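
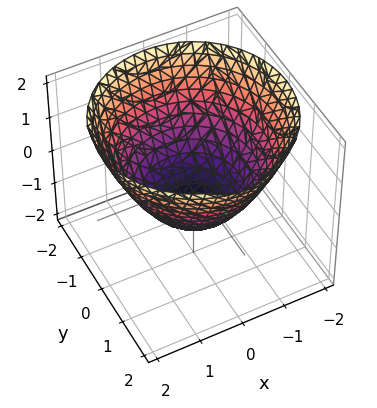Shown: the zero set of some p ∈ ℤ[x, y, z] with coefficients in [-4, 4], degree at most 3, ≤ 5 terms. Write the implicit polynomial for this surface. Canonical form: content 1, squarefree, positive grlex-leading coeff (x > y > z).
1. deg p = 2. No degree-1 surface has this shape.
2. Symmetries: the z-axis is an axis of rotation, so x and y enter only as x² + y².
3. Against the integer gridlines: one z-axis crossing is at z = -1; a circular section at z = 1 has radius between 1 and 2.
4. Matching integer coefficients to the picture gives p.

2*x^2 + 2*y^2 - 3*z - 3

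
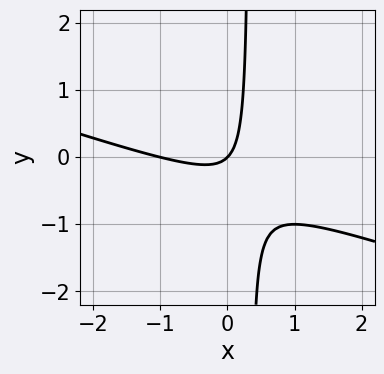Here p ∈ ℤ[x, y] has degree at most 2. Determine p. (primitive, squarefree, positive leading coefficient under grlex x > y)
First, deg p = 2. The shape is more complex than any degree-1 curve.
Next, observable constraints: the x-axis gridline crossings are at x ∈ {-1, 0}; one y-axis crossing is at y = 0.
Finally, matching integer coefficients to the picture gives p.

x^2 + 3*x*y + x - y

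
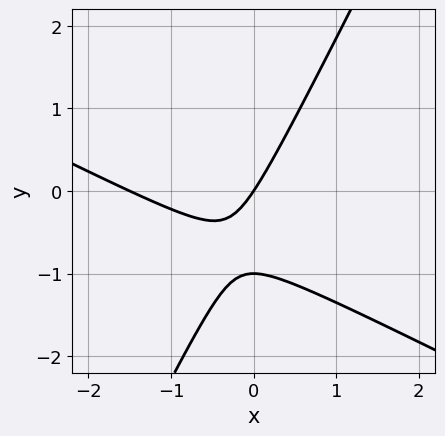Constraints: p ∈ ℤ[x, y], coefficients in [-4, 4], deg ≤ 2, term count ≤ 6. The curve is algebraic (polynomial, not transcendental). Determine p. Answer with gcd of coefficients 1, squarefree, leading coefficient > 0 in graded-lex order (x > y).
2*x^2 + 3*x*y - 2*y^2 + 3*x - 2*y

1. deg p = 2. No degree-1 curve has this shape.
2. Checking where it meets the axes: it meets the x-axis at x = 0 (among the integer gridlines); among the integer gridlines, it crosses the y-axis at y ∈ {-1, 0}.
3. Putting this together gives p.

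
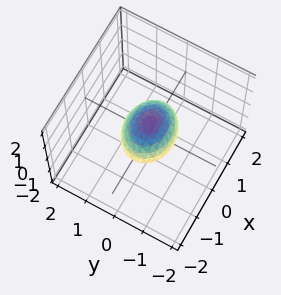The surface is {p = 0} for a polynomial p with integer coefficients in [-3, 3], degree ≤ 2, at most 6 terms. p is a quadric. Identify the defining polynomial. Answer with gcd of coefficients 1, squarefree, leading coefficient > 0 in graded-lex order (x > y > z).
(a) The degree is 2 — bounded and convex; a quadric.
(b) Symmetries: it's symmetric under y → −y, forcing even powers of y; the z ↦ −z reflection is a symmetry, so z appears only in even powers; the x ↦ −x reflection is a symmetry, so x appears only in even powers.
(c) From the visible intercepts: the x-axis gridline crossings are at x ∈ {-1, 1}.
(d) Assembling these constraints gives the stated polynomial.

2*x^2 + 3*y^2 + 3*z^2 - 2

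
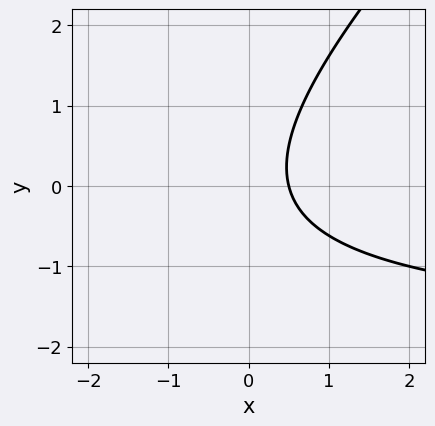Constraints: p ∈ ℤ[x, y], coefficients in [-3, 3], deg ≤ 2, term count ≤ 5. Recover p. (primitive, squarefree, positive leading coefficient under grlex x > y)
x*y - y^2 + 2*x - 1

First, degree: a generic line meets the curve in up to 2 points, so deg p = 2.
Next, from the axis intercepts and sections: the curve avoids every integer y-axis point in the box.
Finally, solving for integer coefficients yields p as stated.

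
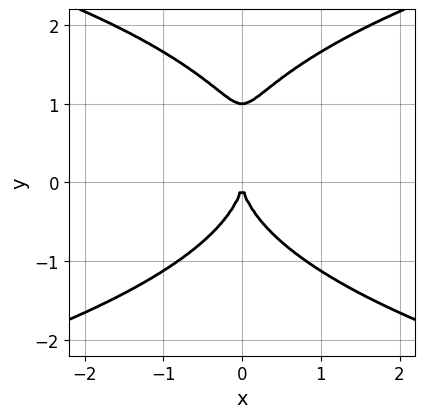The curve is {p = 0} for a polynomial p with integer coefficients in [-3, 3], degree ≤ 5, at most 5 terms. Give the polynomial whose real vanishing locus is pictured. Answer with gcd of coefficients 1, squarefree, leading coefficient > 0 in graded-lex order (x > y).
First, deg p = 4. The shape is more complex than any degree-3 curve.
Next, symmetries: the x ↦ −x reflection is a symmetry, so x appears only in even powers.
Next, from the visible intercepts: it meets the x-axis at x = 0 (among the integer gridlines); among the integer gridlines, it crosses the y-axis at y ∈ {0, 1}.
Finally, matching integer coefficients to the picture gives p.

y^4 - y^3 - 3*x^2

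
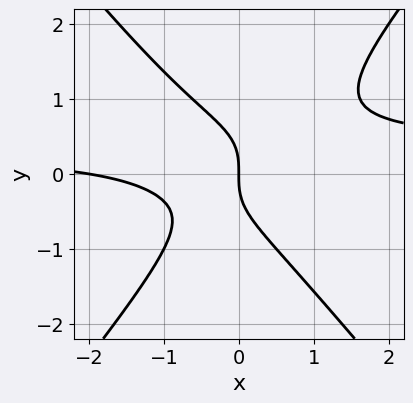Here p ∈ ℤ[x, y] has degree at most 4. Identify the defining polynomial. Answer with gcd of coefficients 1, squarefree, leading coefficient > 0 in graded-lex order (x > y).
3*x^2*y - 2*y^3 - x^2 - 2*x

The degree is 3 — the shape is more complex than any degree-2 curve.
From the axis intercepts and sections: it crosses the y-axis at the gridline y = 0; among the integer gridlines, it crosses the x-axis at x ∈ {-2, 0}.
Matching integer coefficients to the picture gives p.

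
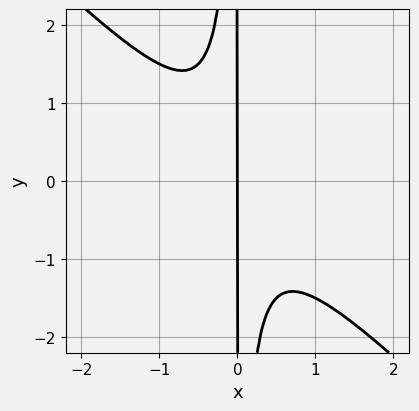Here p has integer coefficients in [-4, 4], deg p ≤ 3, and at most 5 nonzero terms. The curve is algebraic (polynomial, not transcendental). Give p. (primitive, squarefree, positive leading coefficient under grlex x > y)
2*x^3 + 2*x^2*y + x

1. deg p = 3. The shape is more complex than any degree-2 curve.
2. Against the integer gridlines: it meets the x-axis at x = 0 (among the integer gridlines); the visible y-axis segment lies entirely on the curve.
3. Solving for integer coefficients yields p as stated.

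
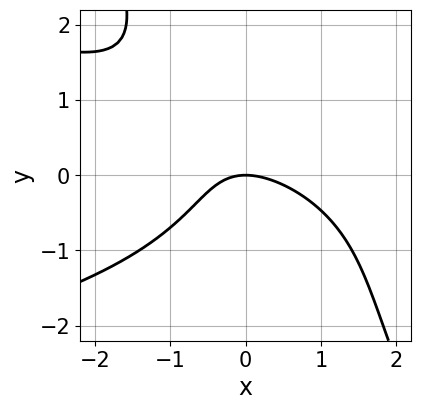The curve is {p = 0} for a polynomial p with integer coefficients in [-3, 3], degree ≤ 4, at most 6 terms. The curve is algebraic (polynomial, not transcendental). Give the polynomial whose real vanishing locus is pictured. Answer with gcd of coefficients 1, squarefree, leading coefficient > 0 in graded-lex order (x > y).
2*x*y^2 + y^3 + 2*x^2 + 2*x*y + 3*y

First, degree: a generic line meets the curve in up to 3 points, so deg p = 3.
Next, observable constraints: it meets the x-axis at x = 0 (among the integer gridlines); one y-axis crossing is at y = 0.
Finally, fitting integer coefficients to these (and the overall shape) gives p.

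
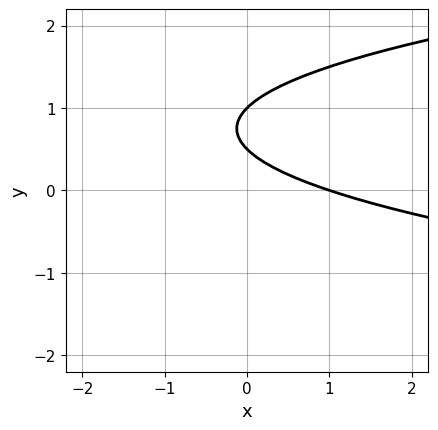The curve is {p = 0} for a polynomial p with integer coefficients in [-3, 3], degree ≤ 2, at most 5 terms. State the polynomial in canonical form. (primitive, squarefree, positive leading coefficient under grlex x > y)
2*y^2 - x - 3*y + 1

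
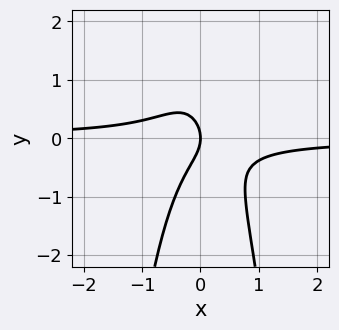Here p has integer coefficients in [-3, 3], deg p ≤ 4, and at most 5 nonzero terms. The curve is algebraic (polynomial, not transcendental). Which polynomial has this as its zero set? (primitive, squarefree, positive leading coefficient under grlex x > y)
(a) Degree: the shape is more complex than any degree-2 curve, so deg p = 3.
(b) Reading off the gridlines: it meets the y-axis at y = 0 (among the integer gridlines); it crosses the x-axis at the gridline x = 0.
(c) These observations pin down the coefficients.

3*x^2*y + y^2 + x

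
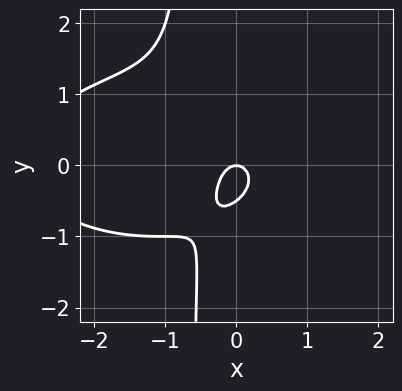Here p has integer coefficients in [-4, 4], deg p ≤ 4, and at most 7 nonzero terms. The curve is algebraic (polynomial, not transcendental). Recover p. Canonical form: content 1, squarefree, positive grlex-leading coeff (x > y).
x^3 + 3*x*y^2 + 3*x^2 + 2*y^2 + y

(a) Degree: a generic line meets the curve in up to 3 points, so deg p = 3.
(b) From the axis intercepts and sections: one x-axis crossing is at x = 0; one y-axis crossing is at y = 0.
(c) Assembling these constraints gives the stated polynomial.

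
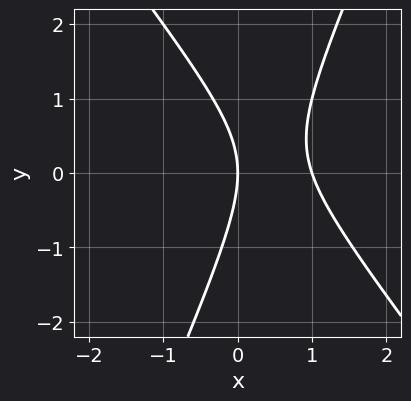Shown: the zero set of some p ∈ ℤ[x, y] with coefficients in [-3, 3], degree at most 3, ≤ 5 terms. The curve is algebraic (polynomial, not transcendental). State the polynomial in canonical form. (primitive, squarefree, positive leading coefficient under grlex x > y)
1. Degree: a generic line meets the curve in up to 2 points, so deg p = 2.
2. Reading off the gridlines: it meets the y-axis at y = 0 (among the integer gridlines); among the integer gridlines, it crosses the x-axis at x ∈ {0, 1}.
3. Solving for integer coefficients yields p as stated.

3*x^2 + x*y - y^2 - 3*x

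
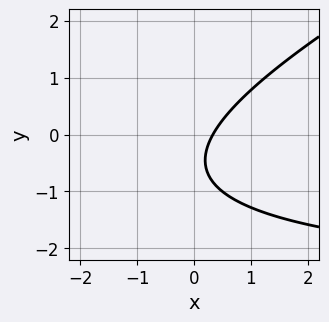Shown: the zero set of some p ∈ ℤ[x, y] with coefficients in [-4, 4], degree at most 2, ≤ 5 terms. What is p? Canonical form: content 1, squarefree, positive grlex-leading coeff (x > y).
x*y - 2*y^2 + 3*x - 2*y - 1

deg p = 2.
From the axis intercepts and sections: no y-intercept at any integer in the box.
Fitting integer coefficients to these (and the overall shape) gives p.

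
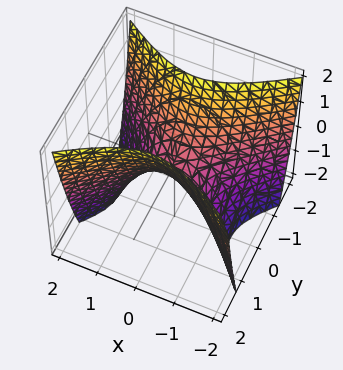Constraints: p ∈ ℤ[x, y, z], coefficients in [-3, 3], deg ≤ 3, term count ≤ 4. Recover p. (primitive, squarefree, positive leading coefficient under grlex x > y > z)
First, the degree is 2 — a saddle surface; a quadric.
Then, symmetries: mirror symmetry x ↦ −x ⇒ only even powers of x; the y ↦ −y reflection is a symmetry, so y appears only in even powers.
Next, checking where it meets the axes: it crosses the y-axis at the gridline y = 0; it meets the x-axis at x = 0 (among the integer gridlines); it meets the z-axis at z = 0 (among the integer gridlines).
Finally, assembling these constraints gives the stated polynomial.

2*x^2 - 3*y^2 + 2*z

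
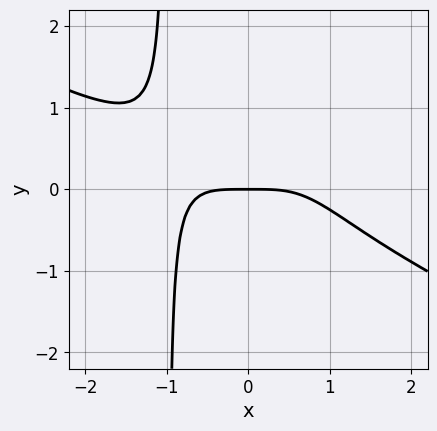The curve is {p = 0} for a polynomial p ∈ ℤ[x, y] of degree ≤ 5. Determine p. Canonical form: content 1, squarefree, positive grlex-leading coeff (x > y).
1. Degree: no degree-3 curve has this shape, so deg p = 4.
2. From the visible intercepts: one x-axis crossing is at x = 0; it meets the y-axis at y = 0 (among the integer gridlines).
3. Putting this together gives p.

x^4 + 2*x^3*y + 2*y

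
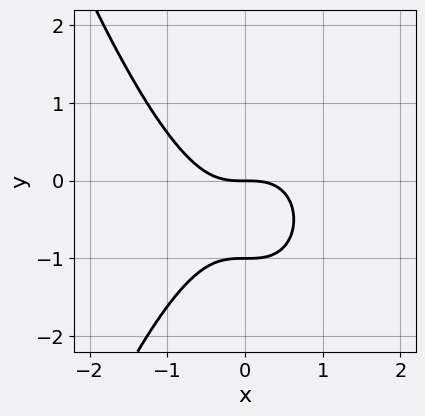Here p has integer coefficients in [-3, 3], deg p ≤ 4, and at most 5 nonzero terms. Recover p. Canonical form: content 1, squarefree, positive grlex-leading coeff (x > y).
(a) The degree is 3 — no degree-2 curve has this shape.
(b) From the visible intercepts: it crosses the x-axis at the gridline x = 0; among the integer gridlines, it crosses the y-axis at y ∈ {-1, 0}.
(c) Putting this together gives p.

x^3 + y^2 + y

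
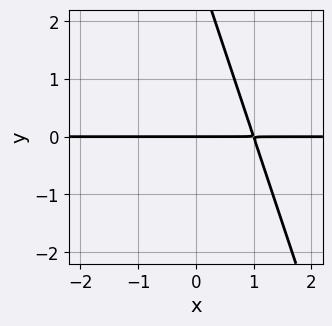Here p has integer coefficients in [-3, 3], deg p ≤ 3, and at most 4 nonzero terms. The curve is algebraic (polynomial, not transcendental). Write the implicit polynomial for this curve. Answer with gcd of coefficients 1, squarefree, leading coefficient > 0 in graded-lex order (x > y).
3*x*y + y^2 - 3*y

(a) Degree: no degree-1 curve has this shape, so deg p = 2.
(b) From the axis intercepts and sections: the visible x-axis segment lies entirely on the curve; it meets the y-axis at y = 0 (among the integer gridlines).
(c) Solving for integer coefficients yields p as stated.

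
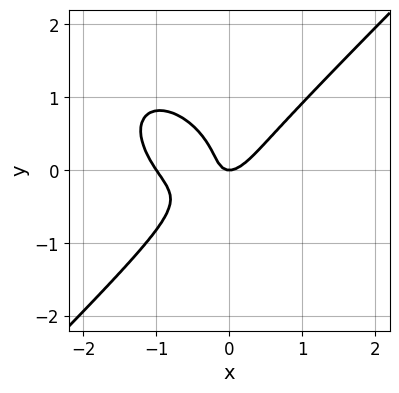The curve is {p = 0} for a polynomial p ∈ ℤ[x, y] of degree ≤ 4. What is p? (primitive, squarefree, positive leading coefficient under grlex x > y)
First, deg p = 3. A generic line meets the curve in up to 3 points.
Next, checking where it meets the axes: among the integer gridlines, it crosses the x-axis at x ∈ {-1, 0}; it crosses the y-axis at the gridline y = 0.
Finally, matching integer coefficients to the picture gives p.

3*x^3 - 3*y^3 + 3*x^2 - 3*x*y - y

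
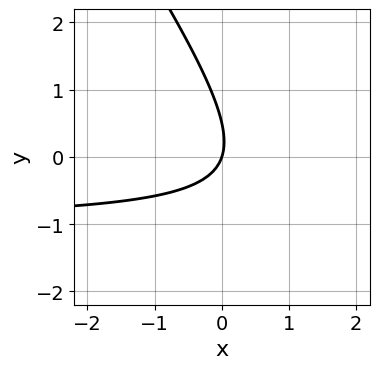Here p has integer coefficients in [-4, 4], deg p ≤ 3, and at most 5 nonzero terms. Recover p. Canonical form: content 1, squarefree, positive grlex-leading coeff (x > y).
3*x*y + 2*y^2 + 3*x - y

First, degree: a generic line meets the curve in up to 2 points, so deg p = 2.
Next, against the integer gridlines: it meets the y-axis at y = 0 (among the integer gridlines); it meets the x-axis at x = 0 (among the integer gridlines).
Finally, matching integer coefficients to the picture gives p.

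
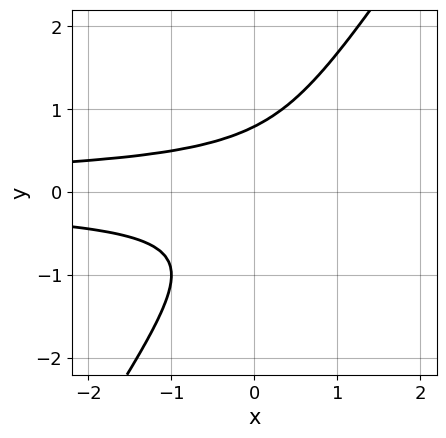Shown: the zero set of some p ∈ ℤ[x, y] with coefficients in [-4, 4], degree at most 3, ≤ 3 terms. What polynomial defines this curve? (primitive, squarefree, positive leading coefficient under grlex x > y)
1. Degree: a generic line meets the curve in up to 3 points, so deg p = 3.
2. Reading off the gridlines: the curve avoids every integer x-axis point in the box.
3. Together with the visible shape, these determine p as stated.

3*x*y^2 - 2*y^3 + 1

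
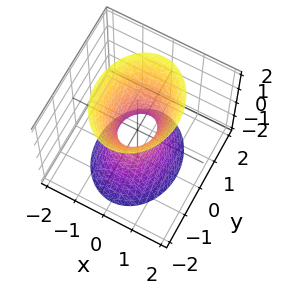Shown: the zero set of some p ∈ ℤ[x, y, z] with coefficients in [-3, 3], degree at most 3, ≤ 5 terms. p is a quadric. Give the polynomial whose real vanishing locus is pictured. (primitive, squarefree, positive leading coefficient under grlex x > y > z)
3*x^2 + 2*y^2 - z^2 - 1

Degree: an hourglass — one-sheet hyperboloid; a quadric, so deg p = 2.
Symmetries: the z ↦ −z reflection is a symmetry, so z appears only in even powers; the y ↦ −y reflection is a symmetry, so y appears only in even powers; the x ↦ −x reflection is a symmetry, so x appears only in even powers.
Checking where it meets the axes: the surface avoids every integer z-axis point in the box.
The integer polynomial consistent with all of this is the stated p.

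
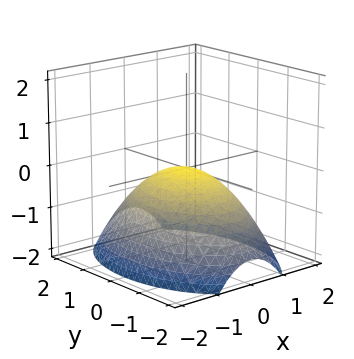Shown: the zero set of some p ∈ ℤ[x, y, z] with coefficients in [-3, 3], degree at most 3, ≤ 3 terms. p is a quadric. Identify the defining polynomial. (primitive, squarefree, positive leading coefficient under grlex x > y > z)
2*x^2 + y^2 + 3*z

deg p = 2.
Symmetries: mirror symmetry x ↦ −x ⇒ only even powers of x; mirror symmetry y ↦ −y ⇒ only even powers of y.
From the visible intercepts: it crosses the x-axis at the gridline x = 0; it meets the y-axis at y = 0 (among the integer gridlines).
Matching integer coefficients to the picture gives p.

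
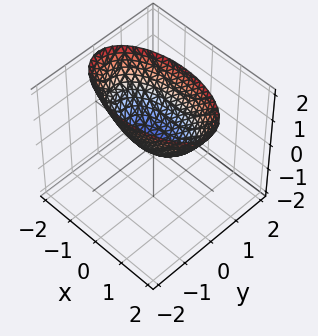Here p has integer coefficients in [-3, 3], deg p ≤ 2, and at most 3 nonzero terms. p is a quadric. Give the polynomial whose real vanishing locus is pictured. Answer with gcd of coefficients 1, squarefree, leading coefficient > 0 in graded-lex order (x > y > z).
Degree: a paraboloid; a quadric, so deg p = 2.
Symmetries: mirror symmetry y ↦ −y ⇒ only even powers of y; it's symmetric under x → −x, forcing even powers of x.
From the axis intercepts and sections: it meets the z-axis at z = 0 (among the integer gridlines); it meets the x-axis at x = 0 (among the integer gridlines).
Solving for integer coefficients yields p as stated.

x^2 + 3*y^2 - 2*z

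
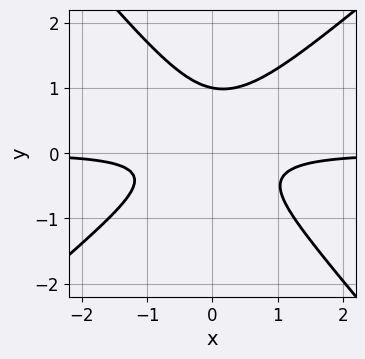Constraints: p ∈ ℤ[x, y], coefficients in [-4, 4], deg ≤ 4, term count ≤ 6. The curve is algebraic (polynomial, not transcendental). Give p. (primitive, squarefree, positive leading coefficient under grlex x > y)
3*x^2*y - x*y^2 - 3*y^3 + 2*y^2 + 1

The degree is 3 — no degree-2 curve has this shape.
Reading off the gridlines: no x-intercept at any integer in the box; it meets the y-axis at y = 1 (among the integer gridlines).
Together with the visible shape, these determine p as stated.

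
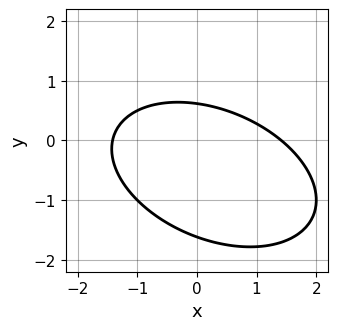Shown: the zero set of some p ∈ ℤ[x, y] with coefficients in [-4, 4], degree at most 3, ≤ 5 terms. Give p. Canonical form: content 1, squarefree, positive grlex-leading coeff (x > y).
1. deg p = 2. A generic line meets the curve in up to 2 points.
2. Putting this together gives p.

x^2 + x*y + 2*y^2 + 2*y - 2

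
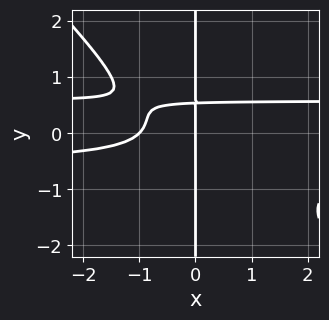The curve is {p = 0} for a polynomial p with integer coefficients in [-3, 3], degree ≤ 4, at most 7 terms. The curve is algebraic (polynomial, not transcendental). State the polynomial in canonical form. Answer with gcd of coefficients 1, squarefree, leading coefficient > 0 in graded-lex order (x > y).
3*x^2*y^2 + 3*x*y^3 - x^2 + x*y - x

deg p = 4. No degree-3 curve has this shape.
Against the integer gridlines: the visible y-axis segment lies entirely on the curve; the x-axis gridline crossings are at x ∈ {-1, 0}.
Matching integer coefficients to the picture gives p.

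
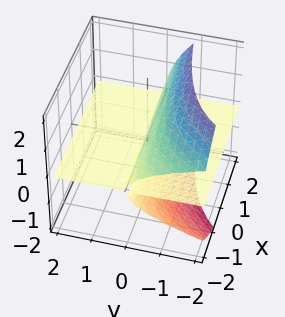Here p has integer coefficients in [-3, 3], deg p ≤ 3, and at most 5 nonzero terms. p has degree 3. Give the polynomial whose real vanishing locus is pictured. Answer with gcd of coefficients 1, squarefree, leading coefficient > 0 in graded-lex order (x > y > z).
x*y*z + z^3 + 3*y*z

First, the picture has 2 separate pieces.
Then, deg p = 3.
Next, observable constraints: the visible y-axis segment lies entirely on the surface; one z-axis crossing is at z = 0; the visible x-axis segment lies entirely on the surface.
Finally, the integer polynomial consistent with all of this is the stated p.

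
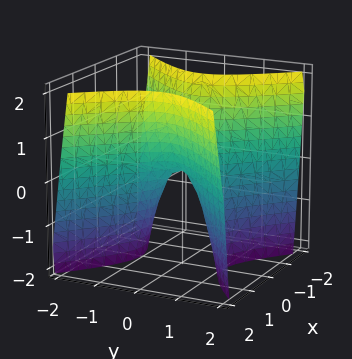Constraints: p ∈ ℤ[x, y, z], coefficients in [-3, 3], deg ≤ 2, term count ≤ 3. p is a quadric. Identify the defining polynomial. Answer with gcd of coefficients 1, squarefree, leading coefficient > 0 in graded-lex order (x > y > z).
(a) deg p = 2. A saddle surface; a quadric.
(b) Symmetries: it's symmetric under x → −x, forcing even powers of x; it's symmetric under y → −y, forcing even powers of y.
(c) Reading off the gridlines: it crosses the x-axis at the gridline x = 0; it meets the y-axis at y = 0 (among the integer gridlines); it crosses the z-axis at the gridline z = 0.
(d) Putting this together gives p.

2*x^2 - 2*y^2 - z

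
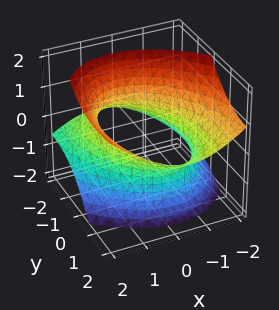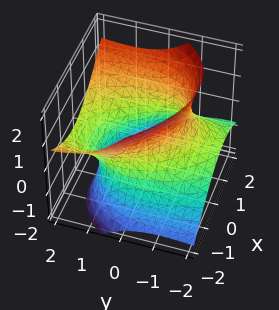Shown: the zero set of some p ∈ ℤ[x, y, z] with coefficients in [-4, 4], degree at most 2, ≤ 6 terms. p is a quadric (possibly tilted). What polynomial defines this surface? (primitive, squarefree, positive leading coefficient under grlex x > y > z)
2*x^2 + x*y + y^2 - 3*y*z - 2*z^2 - 3

(a) Degree: the shape is more complex than any degree-1 surface, so deg p = 2.
(b) From the axis intercepts and sections: no z-intercept at any integer in the box.
(c) The integer polynomial consistent with all of this is the stated p.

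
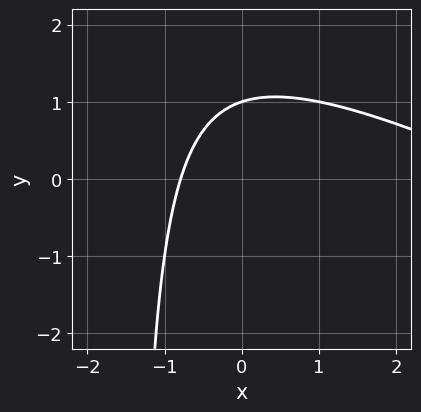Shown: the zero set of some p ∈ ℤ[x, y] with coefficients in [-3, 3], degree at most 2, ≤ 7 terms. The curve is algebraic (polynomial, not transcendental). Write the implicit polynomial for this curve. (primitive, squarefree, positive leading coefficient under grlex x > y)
1. Degree: no degree-1 curve has this shape, so deg p = 2.
2. Reading off the gridlines: it crosses the y-axis at the gridline y = 1.
3. Putting this together gives p.

x^2 + 2*x*y - 3*x + 3*y - 3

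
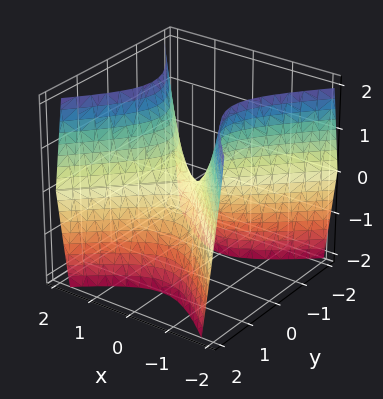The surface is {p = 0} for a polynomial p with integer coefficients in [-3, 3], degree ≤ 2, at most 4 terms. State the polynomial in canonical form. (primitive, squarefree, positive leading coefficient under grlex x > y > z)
1. deg p = 2. A hyperbolic paraboloid; a quadric.
2. Symmetries: mirror symmetry y ↦ −y ⇒ only even powers of y; mirror symmetry x ↦ −x ⇒ only even powers of x.
3. Against the integer gridlines: it crosses the z-axis at the gridline z = 0; one x-axis crossing is at x = 0.
4. Solving for integer coefficients yields p as stated.

2*x^2 - 2*y^2 - z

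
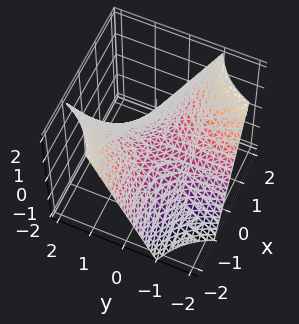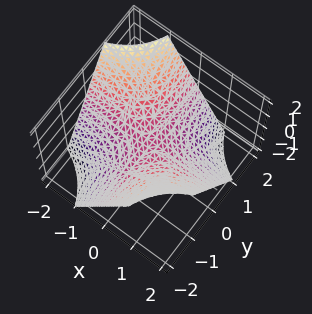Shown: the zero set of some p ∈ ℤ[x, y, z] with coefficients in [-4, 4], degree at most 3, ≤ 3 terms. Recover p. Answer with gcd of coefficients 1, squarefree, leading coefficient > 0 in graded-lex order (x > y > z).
(a) deg p = 2.
(b) From the axis intercepts and sections: every point of the x-axis in the box is on the surface; every point of the y-axis in the box is on the surface.
(c) Assembling these constraints gives the stated polynomial.

x*y + z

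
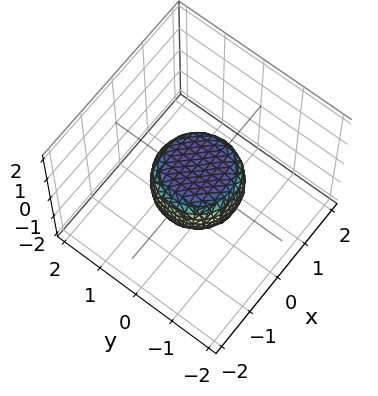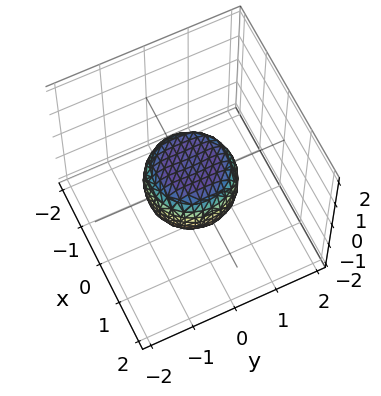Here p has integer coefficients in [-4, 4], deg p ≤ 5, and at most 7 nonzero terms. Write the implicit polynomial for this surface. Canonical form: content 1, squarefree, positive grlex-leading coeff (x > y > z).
(a) Degree: a generic line meets the surface in up to 4 points, so deg p = 4.
(b) By symmetry, the surface is invariant under rotation about z: p = q(x² + y², z).
(c) Checking where it meets the axes: among the integer gridlines, it crosses the x-axis at x ∈ {-1, 1}; the y-axis gridline crossings are at y ∈ {-1, 1}.
(d) Assembling these constraints gives the stated polynomial.

2*x^4 + 4*x^2*y^2 + 2*y^4 - x^2 - y^2 + 2*z^2 - 1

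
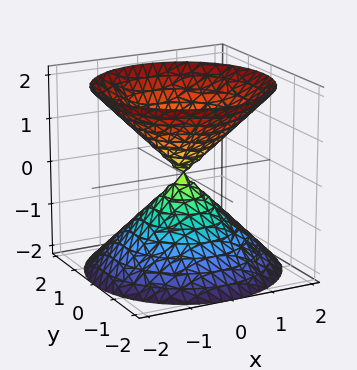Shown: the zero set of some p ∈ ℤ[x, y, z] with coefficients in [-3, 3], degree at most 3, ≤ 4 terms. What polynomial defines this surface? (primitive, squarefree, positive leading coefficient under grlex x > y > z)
x^2 + y^2 - z^2

(a) I count 2 distinct pieces.
(b) deg p = 2.
(c) Symmetries: rotational symmetry about the z-axis ⇒ p depends on x, y only through x² + y²; mirror symmetry z ↦ −z ⇒ only even powers of z.
(d) Observable constraints: one x-axis crossing is at x = 0; it meets the y-axis at y = 0 (among the integer gridlines).
(e) Solving for integer coefficients yields p as stated.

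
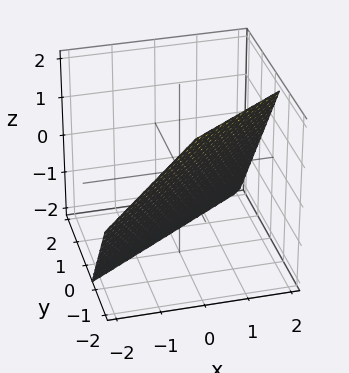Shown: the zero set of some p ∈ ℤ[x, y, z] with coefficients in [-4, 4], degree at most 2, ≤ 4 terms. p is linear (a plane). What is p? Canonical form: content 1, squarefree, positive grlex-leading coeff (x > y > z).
2*x - 3*y - 2*z - 2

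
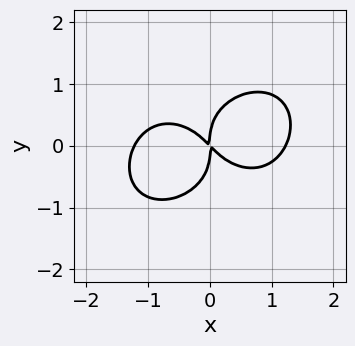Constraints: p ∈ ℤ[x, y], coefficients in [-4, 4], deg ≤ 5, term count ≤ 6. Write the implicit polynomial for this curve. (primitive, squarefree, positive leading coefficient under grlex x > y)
(a) deg p = 4.
(b) Checking where it meets the axes: it crosses the y-axis at the gridline y = 0; one x-axis crossing is at x = 0.
(c) These observations pin down the coefficients.

2*x^4 + 3*x^2*y^2 + 3*y^4 - 3*x^2 - 3*x*y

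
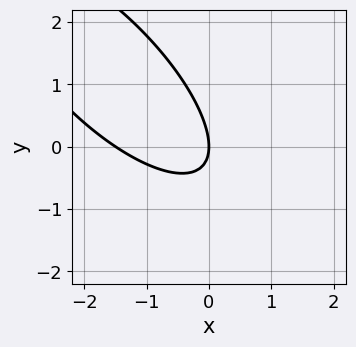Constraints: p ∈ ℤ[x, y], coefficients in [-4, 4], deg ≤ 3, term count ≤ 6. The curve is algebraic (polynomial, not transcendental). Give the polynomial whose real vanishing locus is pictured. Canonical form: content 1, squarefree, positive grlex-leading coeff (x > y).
2*x^2 + 3*x*y + 2*y^2 + 3*x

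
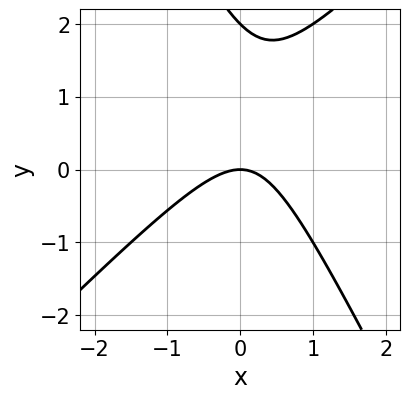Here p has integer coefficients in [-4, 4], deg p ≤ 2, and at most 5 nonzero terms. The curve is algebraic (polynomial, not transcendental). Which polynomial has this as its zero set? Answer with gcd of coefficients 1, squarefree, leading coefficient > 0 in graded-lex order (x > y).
(a) The degree is 2 — a generic line meets the curve in up to 2 points.
(b) From the visible intercepts: among the integer gridlines, it crosses the y-axis at y ∈ {0, 2}; it meets the x-axis at x = 0 (among the integer gridlines).
(c) These observations pin down the coefficients.

2*x^2 - x*y - y^2 + 2*y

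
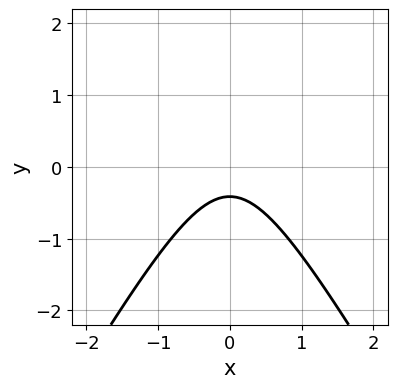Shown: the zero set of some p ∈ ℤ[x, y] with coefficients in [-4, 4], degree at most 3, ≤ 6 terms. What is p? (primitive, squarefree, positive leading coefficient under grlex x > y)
deg p = 2.
Symmetries: the x ↦ −x reflection is a symmetry, so x appears only in even powers.
From the axis intercepts and sections: it misses every integer gridline on the x-axis.
These observations pin down the coefficients.

3*x^2 - y^2 + 2*y + 1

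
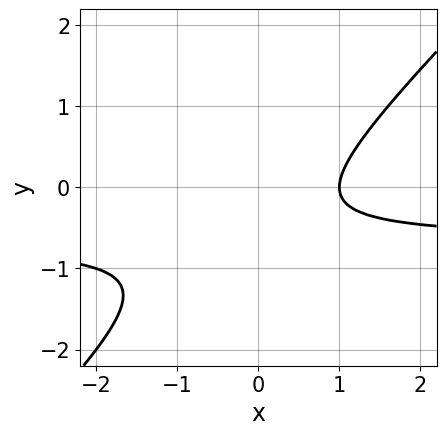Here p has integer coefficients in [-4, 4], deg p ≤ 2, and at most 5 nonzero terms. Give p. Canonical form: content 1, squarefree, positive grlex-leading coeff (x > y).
3*x*y - 3*y^2 + 2*x - 3*y - 2

(a) Degree: a generic line meets the curve in up to 2 points, so deg p = 2.
(b) Observable constraints: it crosses the x-axis at the gridline x = 1; the curve avoids every integer y-axis point in the box.
(c) Solving for integer coefficients yields p as stated.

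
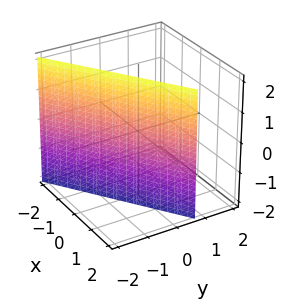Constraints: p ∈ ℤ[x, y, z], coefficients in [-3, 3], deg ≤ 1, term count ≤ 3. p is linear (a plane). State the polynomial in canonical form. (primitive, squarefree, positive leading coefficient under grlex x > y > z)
(a) The degree is 1 — every cross-section is a straight line — this is a plane.
(b) From the axis intercepts and sections: one x-axis crossing is at x = 1; the surface avoids every integer z-axis point in the box.
(c) The integer polynomial consistent with all of this is the stated p.

2*x - 3*y - 2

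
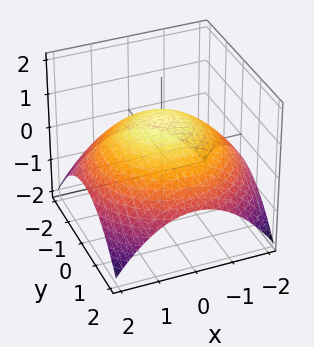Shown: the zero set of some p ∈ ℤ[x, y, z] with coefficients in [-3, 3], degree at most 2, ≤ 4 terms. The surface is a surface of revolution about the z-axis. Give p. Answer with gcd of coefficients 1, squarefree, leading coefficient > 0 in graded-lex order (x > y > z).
x^2 + y^2 + 3*z - 3

First, degree: the shape is more complex than any degree-1 surface, so deg p = 2.
Next, by symmetry, the surface is invariant under rotation about z: p = q(x² + y², z).
Next, observable constraints: it meets the z-axis at z = 1 (among the integer gridlines); a circular section at z = 0 has radius between 1 and 2.
Finally, putting this together gives p.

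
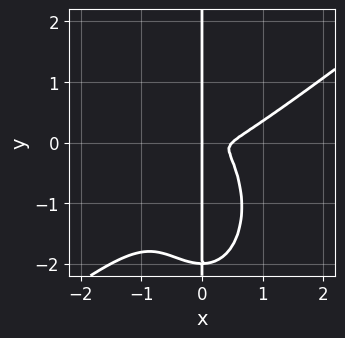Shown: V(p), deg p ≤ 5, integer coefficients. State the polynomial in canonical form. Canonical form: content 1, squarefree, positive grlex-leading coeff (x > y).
2*x^4 - 2*x^3*y - x*y^3 - x^3 - 2*x*y^2

First, the degree is 4 — no degree-3 curve has this shape.
Next, observable constraints: the visible y-axis segment lies entirely on the curve; one x-axis crossing is at x = 0.
Finally, assembling these constraints gives the stated polynomial.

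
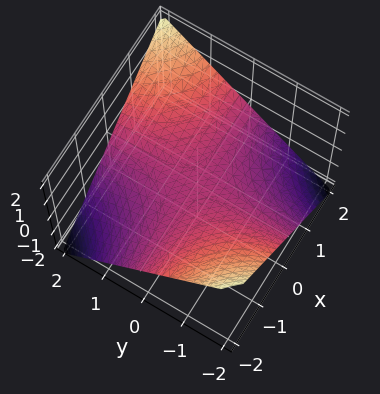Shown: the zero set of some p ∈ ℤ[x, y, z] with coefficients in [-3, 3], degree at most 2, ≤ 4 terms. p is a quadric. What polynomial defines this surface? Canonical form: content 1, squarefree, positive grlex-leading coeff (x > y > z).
First, deg p = 2.
Then, from the visible intercepts: one z-axis crossing is at z = 0; every point of the y-axis in the box is on the surface; every point of the x-axis in the box is on the surface.
Finally, fitting integer coefficients to these (and the overall shape) gives p.

x*y - 2*z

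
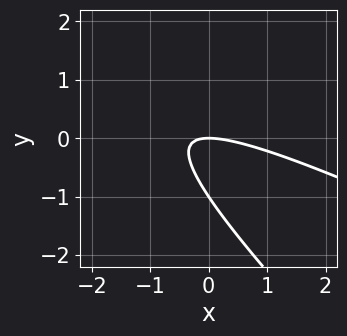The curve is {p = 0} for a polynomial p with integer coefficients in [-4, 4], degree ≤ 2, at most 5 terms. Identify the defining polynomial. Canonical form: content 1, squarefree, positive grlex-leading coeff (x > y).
1. Degree: a generic line meets the curve in up to 2 points, so deg p = 2.
2. Against the integer gridlines: among the integer gridlines, it crosses the y-axis at y ∈ {-1, 0}; it crosses the x-axis at the gridline x = 0.
3. These observations pin down the coefficients.

x^2 + 3*x*y + 2*y^2 + 2*y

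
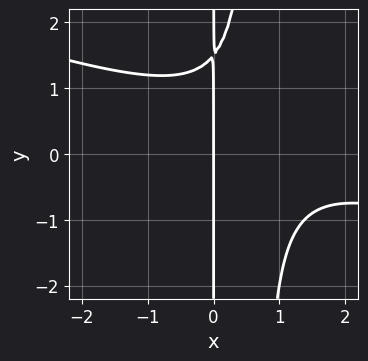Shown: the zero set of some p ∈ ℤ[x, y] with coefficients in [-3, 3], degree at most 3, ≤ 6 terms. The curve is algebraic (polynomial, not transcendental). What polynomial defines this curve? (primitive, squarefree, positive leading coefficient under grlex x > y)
Degree: a generic line meets the curve in up to 3 points, so deg p = 3.
Reading off the gridlines: every point of the y-axis in the box is on the curve; it crosses the x-axis at the gridline x = 0.
Putting this together gives p.

x^3 + 3*x^2*y - 2*x^2 - 2*x*y + 3*x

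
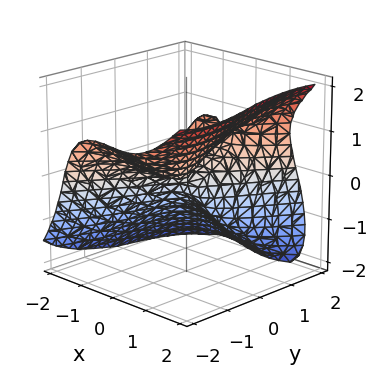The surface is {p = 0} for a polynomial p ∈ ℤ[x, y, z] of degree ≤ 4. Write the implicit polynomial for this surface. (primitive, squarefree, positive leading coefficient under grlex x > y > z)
(a) The degree is 3 — the shape is more complex than any degree-2 surface.
(b) Checking where it meets the axes: it crosses the y-axis at the gridline y = 0; one z-axis crossing is at z = 0; it crosses the x-axis at the gridline x = 0.
(c) Assembling these constraints gives the stated polynomial.

3*x^3 - x*z^2 - y^3 - 2*z^3 + 3*y*z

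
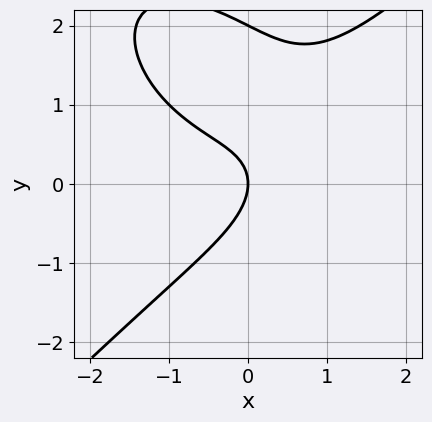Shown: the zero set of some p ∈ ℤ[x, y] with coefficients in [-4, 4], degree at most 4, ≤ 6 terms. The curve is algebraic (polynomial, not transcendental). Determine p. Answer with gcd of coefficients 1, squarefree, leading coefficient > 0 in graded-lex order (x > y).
First, deg p = 3.
Next, checking where it meets the axes: it meets the x-axis at x = 0 (among the integer gridlines); among the integer gridlines, it crosses the y-axis at y ∈ {0, 2}.
Finally, together with the visible shape, these determine p as stated.

x^3 - y^3 - 2*x*y + 2*y^2 + 2*x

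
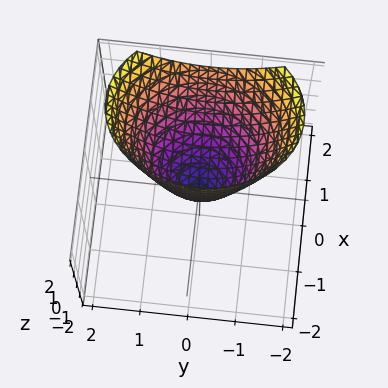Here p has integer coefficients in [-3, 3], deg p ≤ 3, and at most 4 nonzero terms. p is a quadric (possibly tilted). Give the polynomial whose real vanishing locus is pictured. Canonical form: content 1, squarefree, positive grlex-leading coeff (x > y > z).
3*x^2 - 3*x*z + 2*y^2 - 2*z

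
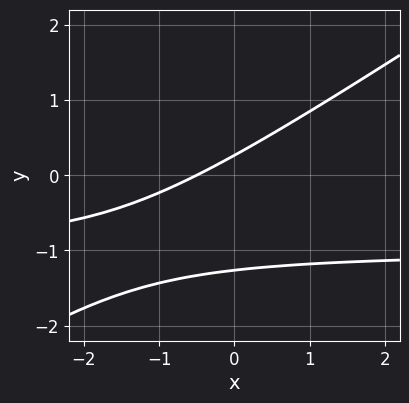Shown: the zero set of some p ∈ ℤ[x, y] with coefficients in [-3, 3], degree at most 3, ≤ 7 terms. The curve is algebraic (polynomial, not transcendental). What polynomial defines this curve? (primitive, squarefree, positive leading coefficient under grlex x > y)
2*x*y - 3*y^2 + 2*x - 3*y + 1

Degree: the shape is more complex than any degree-1 curve, so deg p = 2.
The integer polynomial consistent with all of this is the stated p.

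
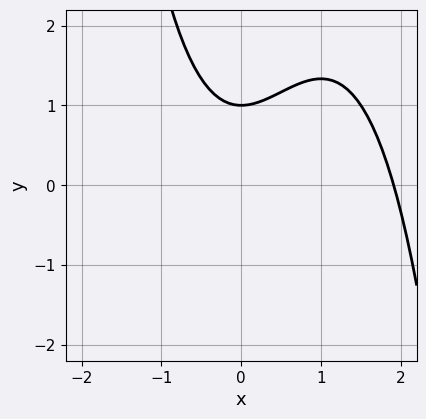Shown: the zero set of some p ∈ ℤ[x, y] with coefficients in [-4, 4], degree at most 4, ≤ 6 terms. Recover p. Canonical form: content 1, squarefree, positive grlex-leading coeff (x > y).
(a) Degree: no degree-2 curve has this shape, so deg p = 3.
(b) From the visible intercepts: it meets the y-axis at y = 1 (among the integer gridlines).
(c) Matching integer coefficients to the picture gives p.

2*x^3 - 3*x^2 + 3*y - 3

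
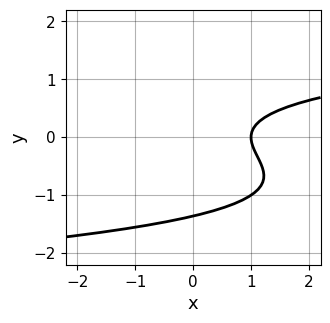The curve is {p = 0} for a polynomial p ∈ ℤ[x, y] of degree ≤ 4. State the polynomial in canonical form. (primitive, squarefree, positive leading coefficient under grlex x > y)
First, the degree is 3 — the shape is more complex than any degree-2 curve.
Then, checking where it meets the axes: it meets the x-axis at x = 1 (among the integer gridlines).
Finally, the integer polynomial consistent with all of this is the stated p.

3*y^3 + 3*y^2 - 2*x + 2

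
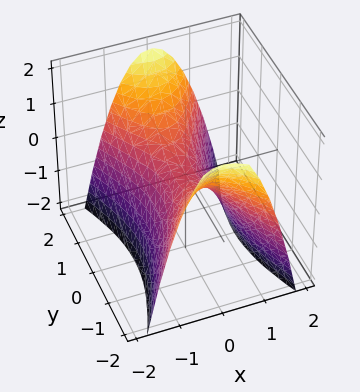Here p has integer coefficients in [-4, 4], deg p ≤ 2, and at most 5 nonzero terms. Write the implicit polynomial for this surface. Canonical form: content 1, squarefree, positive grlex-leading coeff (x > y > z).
3*x^2 - y^2 + 2*z

1. deg p = 2. A saddle surface; a quadric.
2. Symmetries: it's symmetric under x → −x, forcing even powers of x; mirror symmetry y ↦ −y ⇒ only even powers of y.
3. Observable constraints: it crosses the z-axis at the gridline z = 0; it crosses the y-axis at the gridline y = 0; it meets the x-axis at x = 0 (among the integer gridlines).
4. The integer polynomial consistent with all of this is the stated p.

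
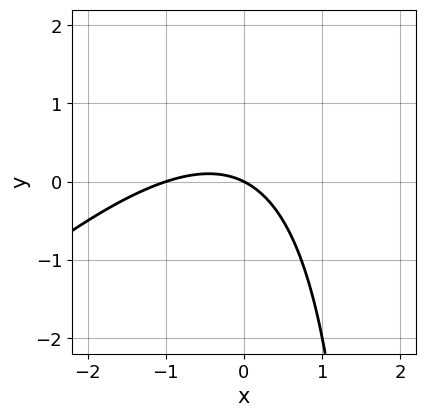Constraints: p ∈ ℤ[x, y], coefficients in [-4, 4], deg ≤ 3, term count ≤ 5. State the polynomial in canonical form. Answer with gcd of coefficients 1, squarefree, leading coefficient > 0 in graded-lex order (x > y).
x^2 - x*y + x + 2*y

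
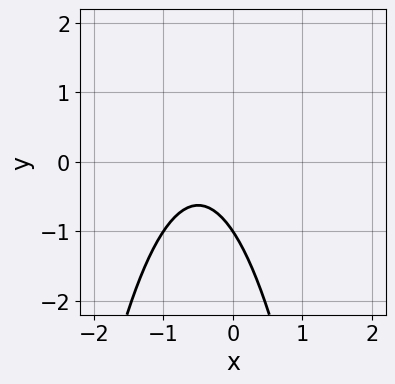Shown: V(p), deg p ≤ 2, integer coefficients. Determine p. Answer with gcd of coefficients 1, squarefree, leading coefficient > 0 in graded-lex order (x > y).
3*x^2 + 3*x + 2*y + 2

1. Degree: a generic line meets the curve in up to 2 points, so deg p = 2.
2. From the visible intercepts: it meets the y-axis at y = -1 (among the integer gridlines); no x-intercept at any integer in the box.
3. These observations pin down the coefficients.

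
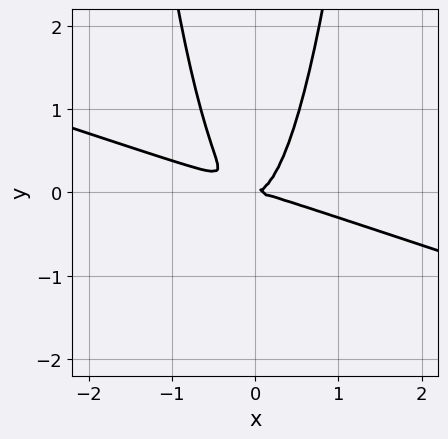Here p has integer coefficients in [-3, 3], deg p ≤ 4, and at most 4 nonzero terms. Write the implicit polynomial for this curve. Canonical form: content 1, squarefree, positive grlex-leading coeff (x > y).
1. deg p = 3. The shape is more complex than any degree-2 curve.
2. Reading off the gridlines: it crosses the x-axis at the gridline x = 0; it meets the y-axis at y = 0 (among the integer gridlines).
3. Solving for integer coefficients yields p as stated.

x^3 + 3*x^2*y - y^2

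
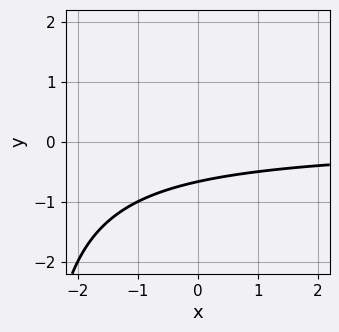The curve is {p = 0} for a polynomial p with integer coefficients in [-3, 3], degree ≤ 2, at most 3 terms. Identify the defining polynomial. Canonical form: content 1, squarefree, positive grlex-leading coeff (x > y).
1. The degree is 2 — the shape is more complex than any degree-1 curve.
2. From the visible intercepts: the curve avoids every integer x-axis point in the box.
3. Putting this together gives p.

x*y + 3*y + 2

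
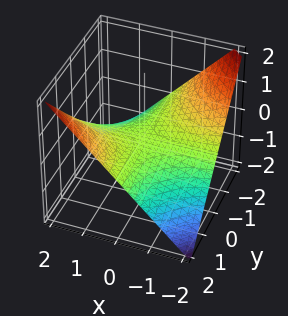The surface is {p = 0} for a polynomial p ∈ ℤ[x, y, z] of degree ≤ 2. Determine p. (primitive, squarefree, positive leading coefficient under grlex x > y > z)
x*y - 2*z

deg p = 2.
Checking where it meets the axes: it meets the z-axis at z = 0 (among the integer gridlines); every point of the x-axis in the box is on the surface; every point of the y-axis in the box is on the surface.
Matching integer coefficients to the picture gives p.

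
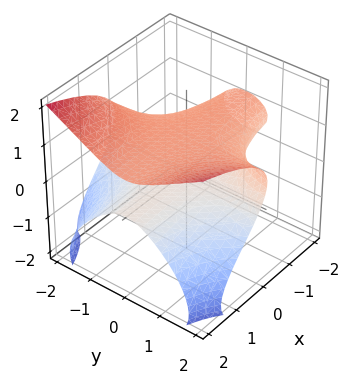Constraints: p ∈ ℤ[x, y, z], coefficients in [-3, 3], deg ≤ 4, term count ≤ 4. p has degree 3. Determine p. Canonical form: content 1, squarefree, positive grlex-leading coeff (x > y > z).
First, deg p = 3. A generic line meets the surface in up to 3 points.
Then, reading off the gridlines: every point of the y-axis in the box is on the surface; among the integer gridlines, it crosses the z-axis at z ∈ {0, 1}; every point of the x-axis in the box is on the surface.
Finally, these observations pin down the coefficients.

x*y^2 - z^3 - 2*z^2 + 3*z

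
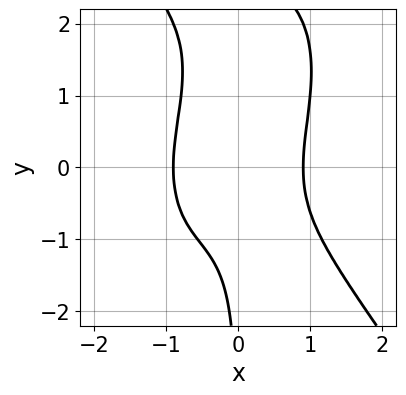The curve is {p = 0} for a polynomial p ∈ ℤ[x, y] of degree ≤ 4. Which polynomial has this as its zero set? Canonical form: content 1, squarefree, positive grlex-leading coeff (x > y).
3*x^4 + x*y^3 - 2*x*y^2 - 2

(a) The degree is 4 — the shape is more complex than any degree-3 curve.
(b) Observable constraints: the curve avoids every integer y-axis point in the box.
(c) Together with the visible shape, these determine p as stated.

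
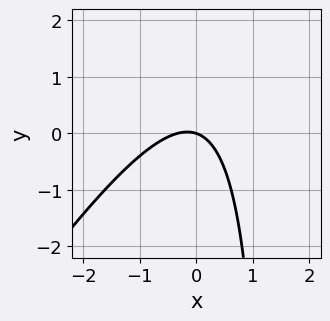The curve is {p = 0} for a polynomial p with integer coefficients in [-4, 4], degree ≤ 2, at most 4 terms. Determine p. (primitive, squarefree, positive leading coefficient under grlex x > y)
3*x^2 - 2*x*y + x + 3*y

1. The degree is 2 — a generic line meets the curve in up to 2 points.
2. Checking where it meets the axes: it meets the y-axis at y = 0 (among the integer gridlines); it crosses the x-axis at the gridline x = 0.
3. These observations pin down the coefficients.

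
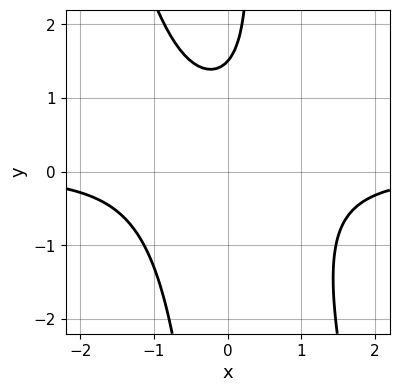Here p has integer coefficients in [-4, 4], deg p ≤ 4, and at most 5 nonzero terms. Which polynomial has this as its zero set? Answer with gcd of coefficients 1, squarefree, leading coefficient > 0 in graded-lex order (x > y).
3*x^2*y + x*y^2 - 2*y + 3

Degree: the shape is more complex than any degree-2 curve, so deg p = 3.
Against the integer gridlines: it misses every integer gridline on the x-axis.
Assembling these constraints gives the stated polynomial.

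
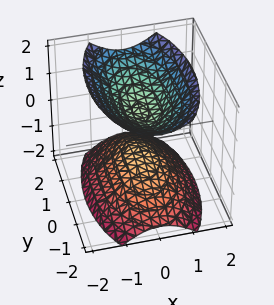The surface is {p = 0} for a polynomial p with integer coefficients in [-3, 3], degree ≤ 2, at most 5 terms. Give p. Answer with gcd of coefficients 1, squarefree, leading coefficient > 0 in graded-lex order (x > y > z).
3*x^2 + y^2 - 2*z^2 + 1

First, I count 2 distinct pieces. Treating them together as one polynomial.
Next, the degree is 2 — two separate bowl-shaped sheets opening away from each other; a quadric.
Then, symmetries: it's symmetric under x → −x, forcing even powers of x; the y ↦ −y reflection is a symmetry, so y appears only in even powers; the z ↦ −z reflection is a symmetry, so z appears only in even powers.
Then, checking where it meets the axes: no x-intercept at any integer in the box; it misses every integer gridline on the y-axis.
Finally, the integer polynomial consistent with all of this is the stated p.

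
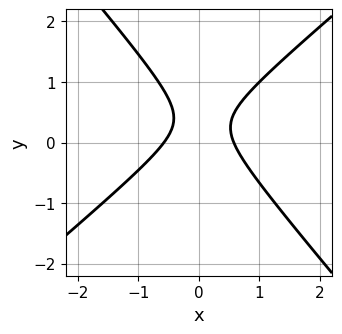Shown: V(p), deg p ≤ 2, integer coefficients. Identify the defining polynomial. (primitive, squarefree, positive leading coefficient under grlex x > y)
1. The degree is 2 — the shape is more complex than any degree-1 curve.
2. From the visible intercepts: the curve avoids every integer y-axis point in the box.
3. Solving for integer coefficients yields p as stated.

3*x^2 - x*y - 3*y^2 + 2*y - 1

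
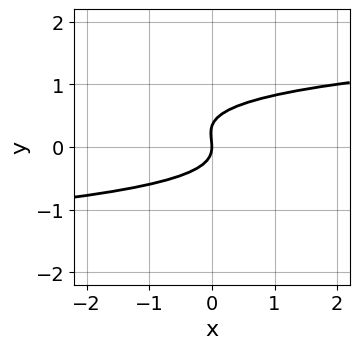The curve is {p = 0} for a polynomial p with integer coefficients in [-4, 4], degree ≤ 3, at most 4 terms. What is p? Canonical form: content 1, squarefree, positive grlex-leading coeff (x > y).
3*y^3 - y^2 - x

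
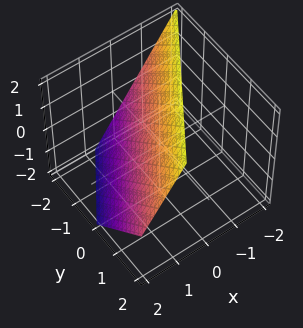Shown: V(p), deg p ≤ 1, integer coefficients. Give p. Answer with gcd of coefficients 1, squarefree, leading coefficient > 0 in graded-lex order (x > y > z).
3*x - 2*y + 2*z - 2

(a) Degree: the surface is flat (a plane), so deg p = 1.
(b) Reading off the gridlines: it crosses the y-axis at the gridline y = -1; one z-axis crossing is at z = 1.
(c) Assembling these constraints gives the stated polynomial.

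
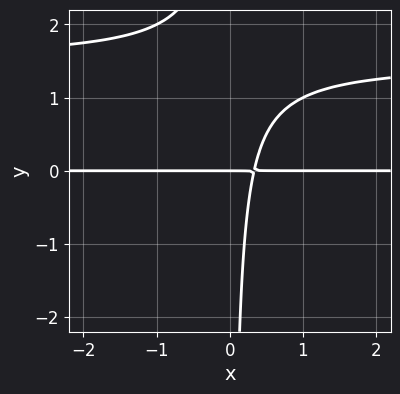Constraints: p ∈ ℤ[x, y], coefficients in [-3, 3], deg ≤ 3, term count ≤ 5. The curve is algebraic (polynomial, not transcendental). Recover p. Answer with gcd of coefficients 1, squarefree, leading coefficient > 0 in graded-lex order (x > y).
2*x*y^2 - 3*x*y + y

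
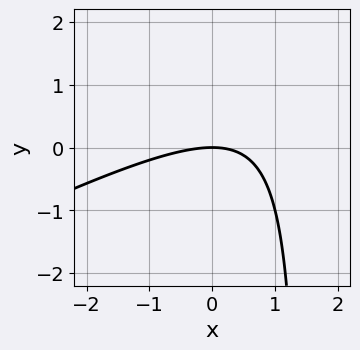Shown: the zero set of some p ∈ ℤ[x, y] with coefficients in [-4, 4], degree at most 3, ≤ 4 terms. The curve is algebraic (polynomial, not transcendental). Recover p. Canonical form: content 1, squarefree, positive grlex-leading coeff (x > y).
x^2 - 2*x*y + 3*y

1. deg p = 2. The shape is more complex than any degree-1 curve.
2. Against the integer gridlines: one x-axis crossing is at x = 0; it meets the y-axis at y = 0 (among the integer gridlines).
3. Assembling these constraints gives the stated polynomial.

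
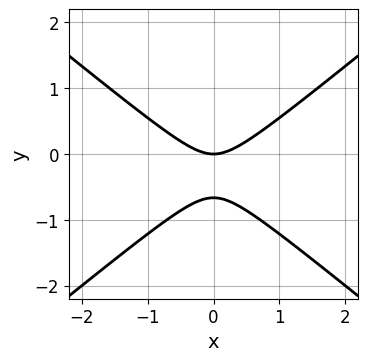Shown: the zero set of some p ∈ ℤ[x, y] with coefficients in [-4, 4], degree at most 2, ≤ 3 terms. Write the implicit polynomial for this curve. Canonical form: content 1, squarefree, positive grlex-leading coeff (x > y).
First, deg p = 2. The shape is more complex than any degree-1 curve.
Next, symmetries: it's symmetric under x → −x, forcing even powers of x.
Next, checking where it meets the axes: one x-axis crossing is at x = 0; it meets the y-axis at y = 0 (among the integer gridlines).
Finally, matching integer coefficients to the picture gives p.

2*x^2 - 3*y^2 - 2*y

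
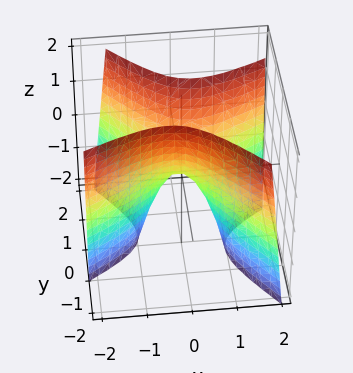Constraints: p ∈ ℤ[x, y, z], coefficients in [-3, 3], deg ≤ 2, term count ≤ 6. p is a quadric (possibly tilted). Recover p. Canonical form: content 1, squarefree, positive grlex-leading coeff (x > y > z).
1. Degree: the shape is more complex than any degree-1 surface, so deg p = 2.
2. Checking where it meets the axes: it meets the z-axis at z = 0 (among the integer gridlines); it crosses the y-axis at the gridline y = 0; one x-axis crossing is at x = 0.
3. Solving for integer coefficients yields p as stated.

2*x^2 - 2*x*y - 3*y^2 + z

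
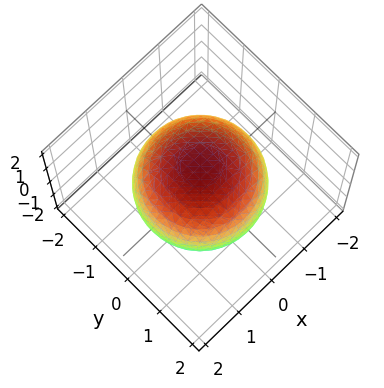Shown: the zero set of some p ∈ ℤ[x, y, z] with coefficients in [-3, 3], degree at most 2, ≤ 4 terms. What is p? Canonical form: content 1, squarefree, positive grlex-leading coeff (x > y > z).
x^2 + y^2 + z^2 - 2

1. deg p = 2.
2. Symmetry: the surface is invariant under rotation about z: p = q(x² + y², z); mirror symmetry z ↦ −z ⇒ only even powers of z.
3. Checking where it meets the axes: a circular section at z = 1 has radius exactly 1.
4. Solving for integer coefficients yields p as stated.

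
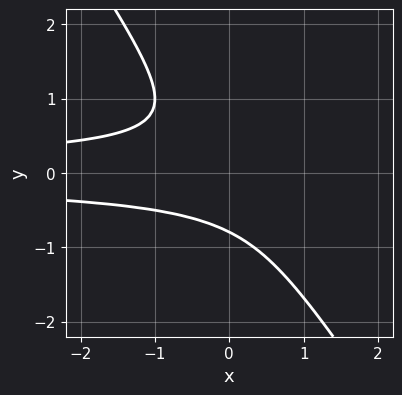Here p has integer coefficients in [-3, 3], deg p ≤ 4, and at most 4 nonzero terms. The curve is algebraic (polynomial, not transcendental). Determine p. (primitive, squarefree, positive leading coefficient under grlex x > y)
deg p = 3. A generic line meets the curve in up to 3 points.
Checking where it meets the axes: no x-intercept at any integer in the box.
Assembling these constraints gives the stated polynomial.

3*x*y^2 + 2*y^3 + 1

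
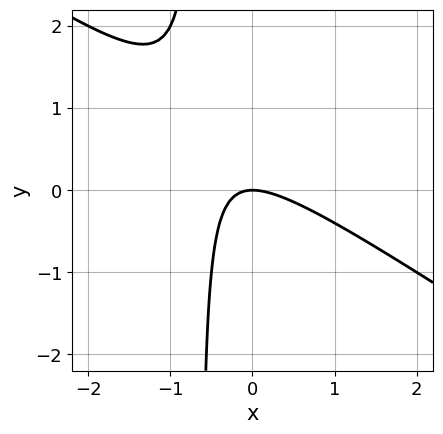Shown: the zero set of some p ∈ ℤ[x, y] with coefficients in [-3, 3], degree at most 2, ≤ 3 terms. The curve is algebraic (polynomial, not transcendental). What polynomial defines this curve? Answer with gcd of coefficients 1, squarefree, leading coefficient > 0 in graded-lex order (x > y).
2*x^2 + 3*x*y + 2*y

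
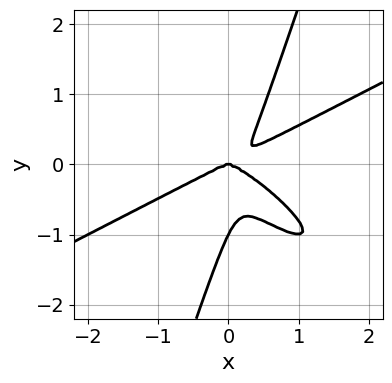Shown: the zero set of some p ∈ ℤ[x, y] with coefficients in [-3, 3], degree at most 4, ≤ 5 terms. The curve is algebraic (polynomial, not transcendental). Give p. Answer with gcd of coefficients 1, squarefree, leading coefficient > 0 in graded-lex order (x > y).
x^4 - 3*x^2*y^2 - 2*x*y^3 + y^4 + y^3

(a) The degree is 4 — the shape is more complex than any degree-3 curve.
(b) Against the integer gridlines: among the integer gridlines, it crosses the y-axis at y ∈ {-1, 0}; one x-axis crossing is at x = 0.
(c) Together with the visible shape, these determine p as stated.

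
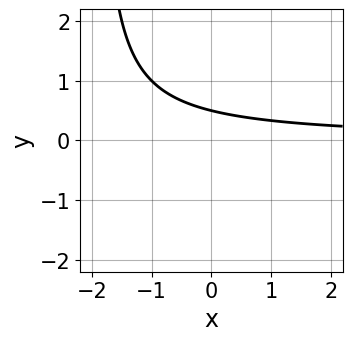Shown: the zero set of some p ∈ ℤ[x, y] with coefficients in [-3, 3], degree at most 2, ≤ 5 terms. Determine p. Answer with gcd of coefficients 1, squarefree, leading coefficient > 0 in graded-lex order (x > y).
x*y + 2*y - 1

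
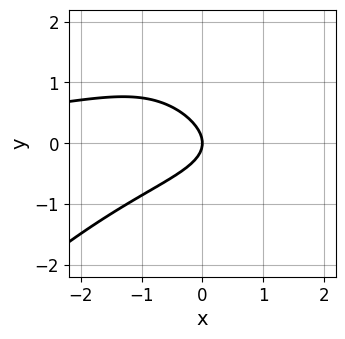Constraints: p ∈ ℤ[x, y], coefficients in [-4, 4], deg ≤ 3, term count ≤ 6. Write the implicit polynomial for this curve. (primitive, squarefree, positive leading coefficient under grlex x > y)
x^2*y - y^3 + 3*y^2 + 2*x

First, deg p = 3. The shape is more complex than any degree-2 curve.
Then, checking where it meets the axes: it crosses the x-axis at the gridline x = 0; one y-axis crossing is at y = 0.
Finally, assembling these constraints gives the stated polynomial.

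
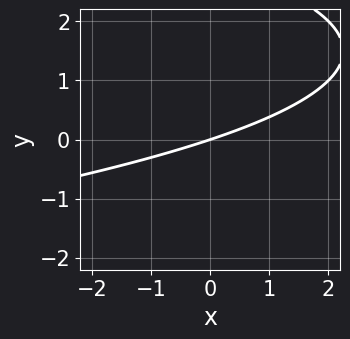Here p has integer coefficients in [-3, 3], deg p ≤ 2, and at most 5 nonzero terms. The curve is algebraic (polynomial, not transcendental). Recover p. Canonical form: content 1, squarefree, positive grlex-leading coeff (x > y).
First, degree: the shape is more complex than any degree-1 curve, so deg p = 2.
Next, observable constraints: one x-axis crossing is at x = 0; one y-axis crossing is at y = 0.
Finally, matching integer coefficients to the picture gives p.

y^2 + x - 3*y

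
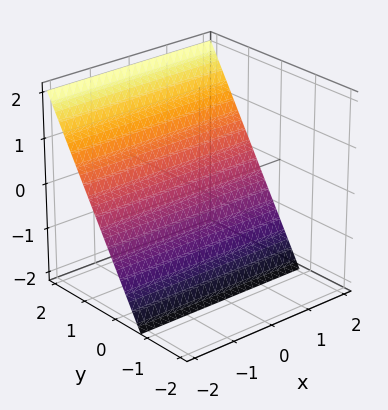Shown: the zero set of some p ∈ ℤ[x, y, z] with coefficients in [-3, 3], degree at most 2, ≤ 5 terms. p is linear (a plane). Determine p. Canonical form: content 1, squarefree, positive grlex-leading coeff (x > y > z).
3*y - 2*z - 2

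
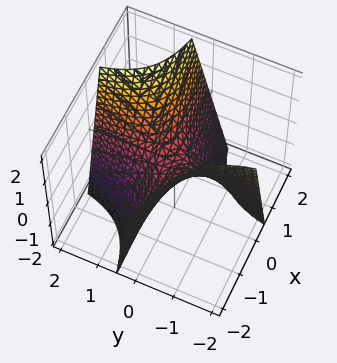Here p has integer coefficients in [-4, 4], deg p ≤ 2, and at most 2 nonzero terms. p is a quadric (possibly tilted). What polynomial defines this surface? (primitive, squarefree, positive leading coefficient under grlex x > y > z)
1. The degree is 2 — a generic line meets the surface in up to 2 points.
2. Checking where it meets the axes: every point of the y-axis in the box is on the surface; it meets the z-axis at z = 0 (among the integer gridlines); the visible x-axis segment lies entirely on the surface.
3. Assembling these constraints gives the stated polynomial.

2*x*y - z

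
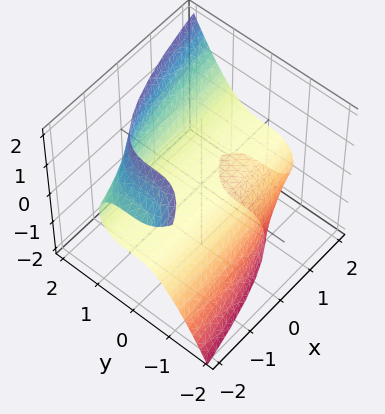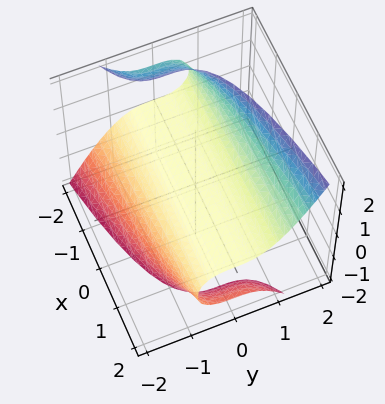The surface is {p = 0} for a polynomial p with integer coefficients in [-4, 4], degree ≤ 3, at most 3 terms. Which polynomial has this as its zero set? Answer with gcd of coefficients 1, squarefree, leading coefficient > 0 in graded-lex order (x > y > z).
(a) The degree is 3 — the shape is more complex than any degree-2 surface.
(b) Reading off the gridlines: it crosses the y-axis at the gridline y = 0; the visible x-axis segment lies entirely on the surface.
(c) The integer polynomial consistent with all of this is the stated p.

x*z^2 - 2*y^3 + 3*z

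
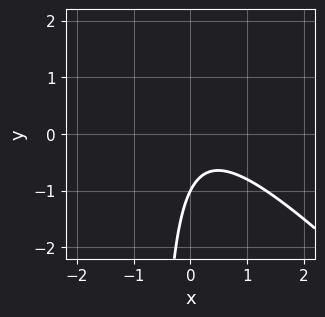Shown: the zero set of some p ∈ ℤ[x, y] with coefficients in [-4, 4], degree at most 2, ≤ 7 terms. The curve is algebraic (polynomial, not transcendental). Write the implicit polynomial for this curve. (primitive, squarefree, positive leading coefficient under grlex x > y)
3*x^2 + 3*x*y - x + 2*y + 2

(a) deg p = 2. No degree-1 curve has this shape.
(b) Against the integer gridlines: the curve avoids every integer x-axis point in the box; it meets the y-axis at y = -1 (among the integer gridlines).
(c) Matching integer coefficients to the picture gives p.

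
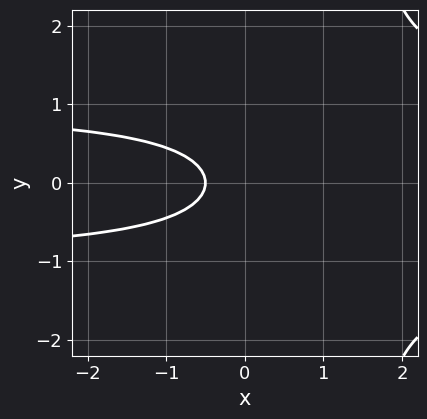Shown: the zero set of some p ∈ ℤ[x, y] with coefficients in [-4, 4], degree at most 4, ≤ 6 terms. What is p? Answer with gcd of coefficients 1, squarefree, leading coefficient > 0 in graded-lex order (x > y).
2*x*y^2 - 3*y^2 - 2*x - 1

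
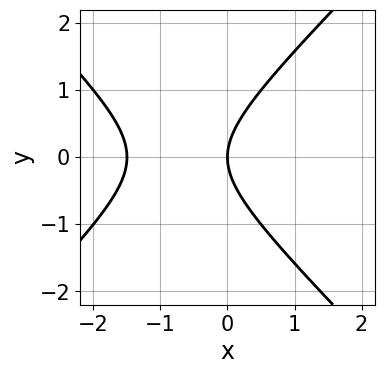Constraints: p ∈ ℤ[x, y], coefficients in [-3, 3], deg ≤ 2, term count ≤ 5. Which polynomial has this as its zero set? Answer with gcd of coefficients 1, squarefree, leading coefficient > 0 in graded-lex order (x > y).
2*x^2 - 2*y^2 + 3*x

(a) Degree: the shape is more complex than any degree-1 curve, so deg p = 2.
(b) Symmetries: mirror symmetry y ↦ −y ⇒ only even powers of y.
(c) Reading off the gridlines: it crosses the y-axis at the gridline y = 0; it crosses the x-axis at the gridline x = 0.
(d) The integer polynomial consistent with all of this is the stated p.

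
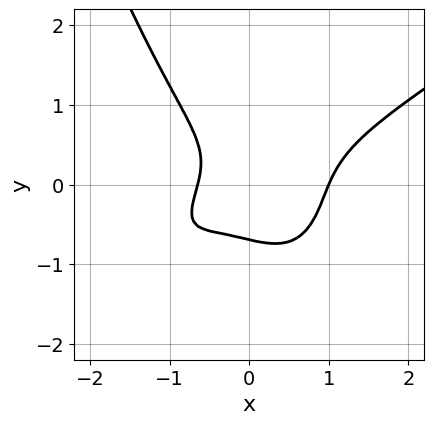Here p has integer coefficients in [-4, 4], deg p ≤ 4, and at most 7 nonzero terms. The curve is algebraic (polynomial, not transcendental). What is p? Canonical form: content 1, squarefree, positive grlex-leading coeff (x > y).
deg p = 4.
From the axis intercepts and sections: it crosses the x-axis at the gridline x = 1.
Together with the visible shape, these determine p as stated.

2*x^4 - 3*x^3*y - 3*y^3 - x - 1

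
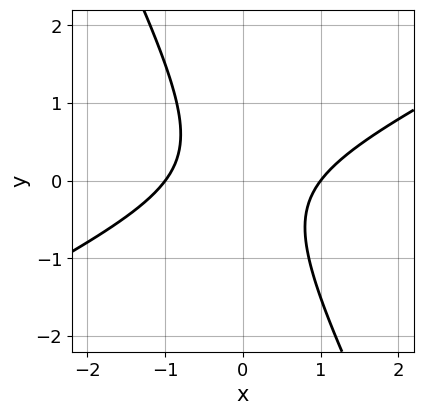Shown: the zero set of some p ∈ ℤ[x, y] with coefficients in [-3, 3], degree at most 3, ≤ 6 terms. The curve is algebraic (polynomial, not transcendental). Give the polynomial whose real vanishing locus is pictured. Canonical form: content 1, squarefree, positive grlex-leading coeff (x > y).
deg p = 2. No degree-1 curve has this shape.
From the visible intercepts: the x-axis gridline crossings are at x ∈ {-1, 1}; it misses every integer gridline on the y-axis.
Solving for integer coefficients yields p as stated.

2*x^2 - 3*x*y - 2*y^2 - 2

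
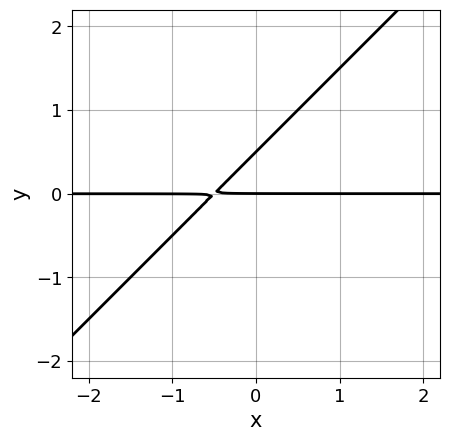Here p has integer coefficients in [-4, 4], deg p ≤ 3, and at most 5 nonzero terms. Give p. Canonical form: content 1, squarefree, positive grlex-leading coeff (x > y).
(a) The degree is 2 — no degree-1 curve has this shape.
(b) Against the integer gridlines: every point of the x-axis in the box is on the curve; it crosses the y-axis at the gridline y = 0.
(c) The integer polynomial consistent with all of this is the stated p.

2*x*y - 2*y^2 + y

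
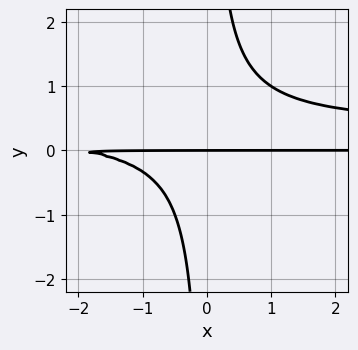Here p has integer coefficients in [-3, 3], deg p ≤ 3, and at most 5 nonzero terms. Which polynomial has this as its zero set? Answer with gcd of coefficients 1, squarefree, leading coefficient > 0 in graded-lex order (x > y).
1. deg p = 3. A generic line meets the curve in up to 3 points.
2. From the axis intercepts and sections: the visible x-axis segment lies entirely on the curve; it crosses the y-axis at the gridline y = 0.
3. Matching integer coefficients to the picture gives p.

3*x*y^2 - x*y - 2*y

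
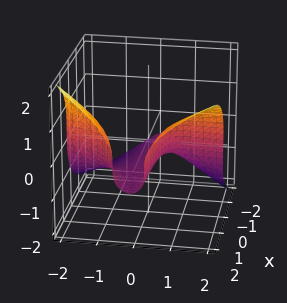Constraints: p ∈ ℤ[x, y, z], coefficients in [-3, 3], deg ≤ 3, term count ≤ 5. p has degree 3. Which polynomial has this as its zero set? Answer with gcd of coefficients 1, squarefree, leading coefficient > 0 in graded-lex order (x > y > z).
1. deg p = 3. A generic line meets the surface in up to 3 points.
2. Against the integer gridlines: it misses every integer gridline on the x-axis.
3. Solving for integer coefficients yields p as stated.

3*x*y^2 - y*z^2 - 3*z^3 + 2*y - 1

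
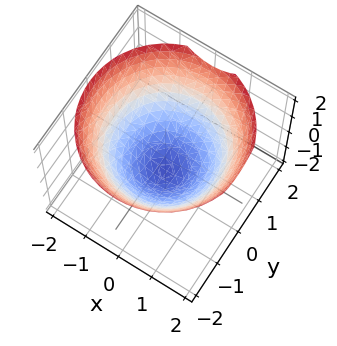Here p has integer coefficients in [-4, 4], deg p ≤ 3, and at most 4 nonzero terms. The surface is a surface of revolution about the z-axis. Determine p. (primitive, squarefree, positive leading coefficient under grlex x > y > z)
2*x^2 + 2*y^2 - 3*z - 3

Degree: no degree-1 surface has this shape, so deg p = 2.
By symmetry, every cross-section ⟂ z is a circle, so x, y appear only via x² + y².
Observable constraints: it meets the z-axis at z = -1 (among the integer gridlines); a circular section at z = 0 has radius between 1 and 2.
Solving for integer coefficients yields p as stated.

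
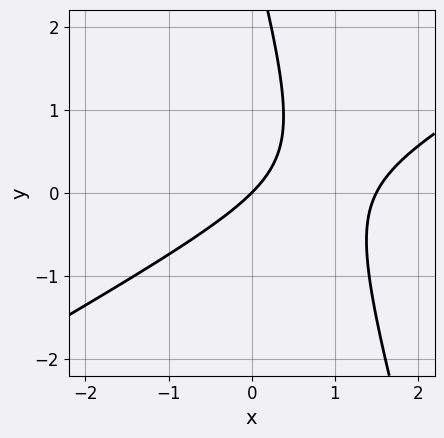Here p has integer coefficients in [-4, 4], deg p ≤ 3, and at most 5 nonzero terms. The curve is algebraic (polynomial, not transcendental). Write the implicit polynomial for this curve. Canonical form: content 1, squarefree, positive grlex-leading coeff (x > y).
2*x^2 - 3*x*y - y^2 - 3*x + 3*y

1. Degree: the shape is more complex than any degree-1 curve, so deg p = 2.
2. Reading off the gridlines: it crosses the x-axis at the gridline x = 0; one y-axis crossing is at y = 0.
3. Solving for integer coefficients yields p as stated.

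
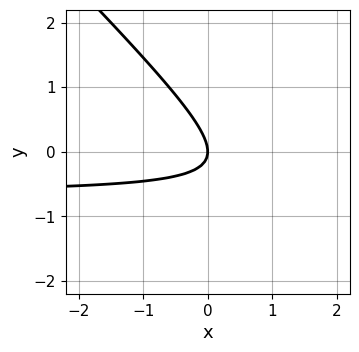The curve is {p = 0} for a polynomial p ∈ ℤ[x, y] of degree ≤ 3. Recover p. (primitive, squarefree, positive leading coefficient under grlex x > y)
First, deg p = 2. No degree-1 curve has this shape.
Next, observable constraints: one y-axis crossing is at y = 0; it meets the x-axis at x = 0 (among the integer gridlines).
Finally, solving for integer coefficients yields p as stated.

3*x*y + 3*y^2 + 2*x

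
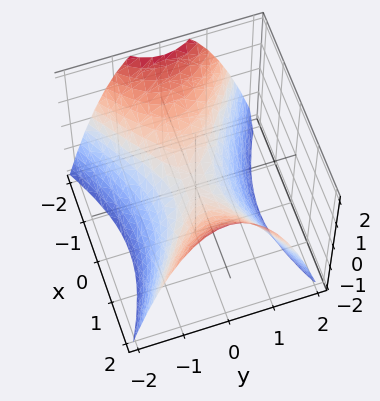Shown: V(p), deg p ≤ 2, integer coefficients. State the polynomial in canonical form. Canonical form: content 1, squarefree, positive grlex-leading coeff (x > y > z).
x^2 - 2*y^2 - 2*z

(a) deg p = 2.
(b) Symmetries: the y ↦ −y reflection is a symmetry, so y appears only in even powers; it's symmetric under x → −x, forcing even powers of x.
(c) From the axis intercepts and sections: it crosses the x-axis at the gridline x = 0; one y-axis crossing is at y = 0.
(d) Solving for integer coefficients yields p as stated.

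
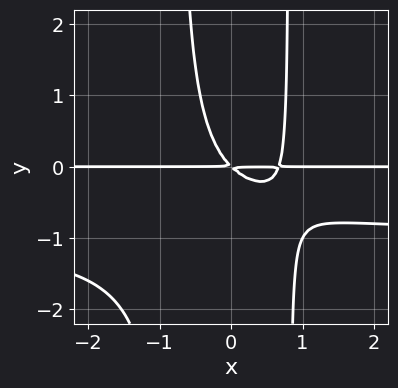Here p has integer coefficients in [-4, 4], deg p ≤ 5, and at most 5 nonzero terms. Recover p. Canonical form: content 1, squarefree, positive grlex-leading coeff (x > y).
3*x^2*y^2 + 3*x^2*y - 2*x*y - 2*y^2

The degree is 4 — the shape is more complex than any degree-3 curve.
From the visible intercepts: the visible x-axis segment lies entirely on the curve.
These observations pin down the coefficients.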